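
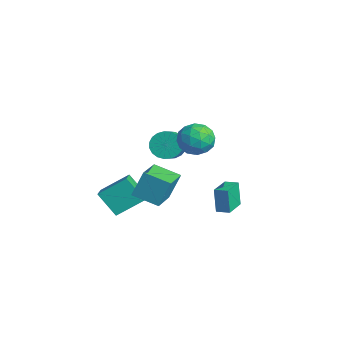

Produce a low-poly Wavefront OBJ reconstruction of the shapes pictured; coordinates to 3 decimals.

v -4.4 -3.49 -3.893
v -3.08 -4.17 -3.325
v -4.017 -1.733 -2.679
v -2.697 -2.413 -2.111
v -3.343 -2.687 -5.389
v -2.023 -3.367 -4.821
v -2.96 -0.93 -4.175
v -1.64 -1.61 -3.607
v 0.431 2.228 -4.334
v 0.065 2.233 -2.603
v -0.761 3.469 -4.59
v -1.127 3.474 -2.858
v 1.067 2.866 -4.202
v 0.701 2.871 -2.47
v -0.125 4.107 -4.457
v -0.491 4.112 -2.726
v -1.638 0.04 0.933
v -1.199 -0.247 0.034
v -0.304 -0.866 0.669
v -0.742 -0.58 1.567
v -0.999 0.127 0.117
v -0.104 -0.492 0.751
v -0.909 0.486 0.341
v -0.013 -0.133 0.975
v -0.945 0.768 0.667
v -0.049 0.148 1.301
v -1.1 0.924 1.039
v -0.205 0.304 1.673
v -1.349 0.927 1.392
v -0.454 0.307 2.027
v -1.648 0.777 1.667
v -0.753 0.157 2.301
v -1.944 0.499 1.814
v -1.049 -0.121 2.449
v -2.188 0.142 1.809
v -1.293 -0.478 2.444
v -2.337 -0.233 1.653
v -1.442 -0.853 2.287
v -2.364 -0.561 1.372
v -1.469 -1.18 2.006
v -2.266 -0.784 1.015
v -1.371 -1.404 1.649
v -2.06 -0.866 0.644
v -1.165 -1.485 1.278
v -1.78 -0.79 0.323
v -0.885 -1.41 0.957
v -1.475 -0.571 0.107
v -0.58 -1.191 0.742
v 1.973 0.8 4.479
v 2.985 1.003 3.828
v 1.595 -0.803 3.392
v 2.607 -0.6 2.741
v 2.692 -0.947 3.908
v 2.925 0.044 4.579
v 1.655 0.156 2.641
v 1.888 1.147 3.312
v 2.788 0.605 2.692
v 3.428 -0.077 3.475
v 1.152 0.277 3.745
v 1.792 -0.405 4.528
v 2.512 1.043 4.249
v 2.068 -0.843 2.971
v 2.118 -1.046 3.657
v 2.712 -0.927 3.274
v 2.477 0.479 4.69
v 3.071 0.598 4.308
v 2.899 -0.548 4.355
v 1.509 -0.398 2.912
v 2.103 -0.279 2.53
v 1.868 1.127 3.946
v 2.462 1.246 3.563
v 1.681 0.748 2.865
v 2.991 0.928 3.198
v 2.769 -0.015 2.56
v 2.209 0.43 2.501
v 2.347 1.012 2.895
v 3.367 0.527 3.659
v 3.145 -0.415 3.02
v 3.195 -0.619 3.705
v 3.332 -0.037 4.1
v 3.252 0.293 2.991
v 1.435 0.615 4.2
v 1.213 -0.327 3.561
v 1.248 0.237 3.12
v 1.385 0.819 3.515
v 1.811 0.215 4.66
v 1.589 -0.728 4.022
v 2.233 -0.812 4.325
v 2.371 -0.23 4.719
v 1.328 -0.093 4.229
v -0.501 -2.912 -2.148
v -0.463 -2.142 -0.325
v -2.13 -1.595 -2.671
v -2.093 -0.825 -0.847
v 0.713 -1.635 -2.713
v 0.75 -0.865 -0.889
v -0.917 -0.318 -3.235
v -0.879 0.452 -1.412
f 2 4 1
f 5 2 1
f 1 4 3
f 3 5 1
f 2 8 4
f 6 2 5
f 6 8 2
f 4 8 3
f 7 5 3
f 3 8 7
f 7 6 5
f 8 6 7
f 10 12 9
f 13 10 9
f 9 12 11
f 11 13 9
f 10 16 12
f 14 10 13
f 14 16 10
f 12 16 11
f 15 13 11
f 11 16 15
f 15 14 13
f 16 14 15
f 18 17 21
f 18 21 19
f 19 21 22
f 19 22 20
f 21 17 23
f 21 23 22
f 22 23 24
f 22 24 20
f 23 17 25
f 23 25 24
f 24 25 26
f 24 26 20
f 25 17 27
f 25 27 26
f 26 27 28
f 26 28 20
f 27 17 29
f 27 29 28
f 28 29 30
f 28 30 20
f 29 17 31
f 29 31 30
f 30 31 32
f 30 32 20
f 31 17 33
f 31 33 32
f 32 33 34
f 32 34 20
f 33 17 35
f 33 35 34
f 34 35 36
f 34 36 20
f 35 17 37
f 35 37 36
f 36 37 38
f 36 38 20
f 37 17 39
f 37 39 38
f 38 39 40
f 38 40 20
f 39 17 41
f 39 41 40
f 40 41 42
f 40 42 20
f 41 17 43
f 41 43 42
f 42 43 44
f 42 44 20
f 43 17 45
f 43 45 44
f 44 45 46
f 44 46 20
f 45 17 47
f 45 47 46
f 46 47 48
f 46 48 20
f 47 17 18
f 47 18 48
f 48 18 19
f 48 19 20
f 49 86 65
f 86 60 89
f 65 89 54
f 86 89 65
f 49 65 61
f 65 54 66
f 61 66 50
f 65 66 61
f 49 61 70
f 61 50 71
f 70 71 56
f 61 71 70
f 49 70 82
f 70 56 85
f 82 85 59
f 70 85 82
f 49 82 86
f 82 59 90
f 86 90 60
f 82 90 86
f 50 66 77
f 66 54 80
f 77 80 58
f 66 80 77
f 54 89 67
f 89 60 88
f 67 88 53
f 89 88 67
f 60 90 87
f 90 59 83
f 87 83 51
f 90 83 87
f 59 85 84
f 85 56 72
f 84 72 55
f 85 72 84
f 56 71 76
f 71 50 73
f 76 73 57
f 71 73 76
f 52 78 64
f 78 58 79
f 64 79 53
f 78 79 64
f 52 64 62
f 64 53 63
f 62 63 51
f 64 63 62
f 52 62 69
f 62 51 68
f 69 68 55
f 62 68 69
f 52 69 74
f 69 55 75
f 74 75 57
f 69 75 74
f 52 74 78
f 74 57 81
f 78 81 58
f 74 81 78
f 53 79 67
f 79 58 80
f 67 80 54
f 79 80 67
f 51 63 87
f 63 53 88
f 87 88 60
f 63 88 87
f 55 68 84
f 68 51 83
f 84 83 59
f 68 83 84
f 57 75 76
f 75 55 72
f 76 72 56
f 75 72 76
f 58 81 77
f 81 57 73
f 77 73 50
f 81 73 77
f 92 94 91
f 95 92 91
f 91 94 93
f 93 95 91
f 92 98 94
f 96 92 95
f 96 98 92
f 94 98 93
f 97 95 93
f 93 98 97
f 97 96 95
f 98 96 97



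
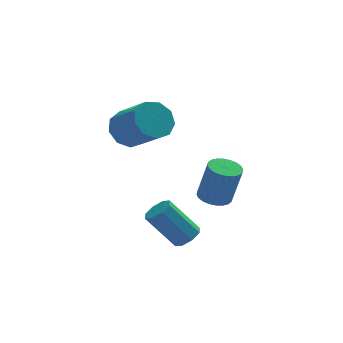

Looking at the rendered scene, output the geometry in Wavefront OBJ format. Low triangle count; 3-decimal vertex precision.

v -2.779 -2.716 -3.28
v -2.266 -2.547 -2.938
v -3.367 -2.155 -1.478
v -3.881 -2.324 -1.82
v -2.459 -2.17 -3.184
v -3.56 -1.779 -1.725
v -2.84 -2.113 -3.487
v -3.941 -1.722 -2.027
v -3.185 -2.409 -3.668
v -4.287 -2.018 -2.208
v -3.293 -2.885 -3.622
v -4.394 -2.493 -2.162
v -3.1 -3.261 -3.375
v -4.201 -2.87 -1.916
v -2.719 -3.318 -3.073
v -3.82 -2.927 -1.613
v -2.373 -3.022 -2.892
v -3.475 -2.631 -1.432
v -4.382 0.867 0.963
v -3.619 1.406 1.067
v -2.835 0.072 2.221
v -3.598 -0.467 2.117
v -4.051 1.546 1.522
v -3.267 0.212 2.677
v -4.638 1.368 1.716
v -3.854 0.035 2.87
v -5.105 0.956 1.557
v -4.321 -0.377 2.711
v -5.234 0.502 1.12
v -4.45 -0.831 2.275
v -4.964 0.218 0.61
v -4.18 -1.115 1.764
v -4.422 0.238 0.265
v -3.638 -1.095 1.419
v -3.861 0.552 0.246
v -3.077 -0.781 1.401
v -3.544 1.013 0.563
v -2.76 -0.32 1.717
v -1.508 -1.773 -1.728
v -0.954 -1.334 -1.794
v -0.578 -1.548 -0.057
v -1.132 -1.987 0.008
v -1.156 -1.156 -1.729
v -0.78 -1.37 0.008
v -1.412 -1.073 -1.663
v -1.036 -1.286 0.074
v -1.682 -1.096 -1.607
v -1.306 -1.309 0.13
v -1.926 -1.222 -1.57
v -1.55 -1.435 0.167
v -2.106 -1.432 -1.557
v -1.73 -1.645 0.18
v -2.195 -1.694 -1.57
v -1.819 -1.907 0.167
v -2.18 -1.968 -1.607
v -1.804 -2.181 0.13
v -2.062 -2.212 -1.663
v -1.686 -2.426 0.074
v -1.86 -2.39 -1.728
v -1.484 -2.604 0.009
v -1.604 -2.474 -1.794
v -1.228 -2.687 -0.057
v -1.334 -2.451 -1.85
v -0.958 -2.664 -0.113
v -1.09 -2.325 -1.887
v -0.714 -2.538 -0.15
v -0.91 -2.115 -1.9
v -0.534 -2.328 -0.163
v -0.821 -1.853 -1.887
v -0.445 -2.066 -0.15
v -0.836 -1.579 -1.85
v -0.46 -1.792 -0.113
f 2 1 5
f 2 5 3
f 3 5 6
f 3 6 4
f 5 1 7
f 5 7 6
f 6 7 8
f 6 8 4
f 7 1 9
f 7 9 8
f 8 9 10
f 8 10 4
f 9 1 11
f 9 11 10
f 10 11 12
f 10 12 4
f 11 1 13
f 11 13 12
f 12 13 14
f 12 14 4
f 13 1 15
f 13 15 14
f 14 15 16
f 14 16 4
f 15 1 17
f 15 17 16
f 16 17 18
f 16 18 4
f 17 1 2
f 17 2 18
f 18 2 3
f 18 3 4
f 20 19 23
f 20 23 21
f 21 23 24
f 21 24 22
f 23 19 25
f 23 25 24
f 24 25 26
f 24 26 22
f 25 19 27
f 25 27 26
f 26 27 28
f 26 28 22
f 27 19 29
f 27 29 28
f 28 29 30
f 28 30 22
f 29 19 31
f 29 31 30
f 30 31 32
f 30 32 22
f 31 19 33
f 31 33 32
f 32 33 34
f 32 34 22
f 33 19 35
f 33 35 34
f 34 35 36
f 34 36 22
f 35 19 37
f 35 37 36
f 36 37 38
f 36 38 22
f 37 19 20
f 37 20 38
f 38 20 21
f 38 21 22
f 40 39 43
f 40 43 41
f 41 43 44
f 41 44 42
f 43 39 45
f 43 45 44
f 44 45 46
f 44 46 42
f 45 39 47
f 45 47 46
f 46 47 48
f 46 48 42
f 47 39 49
f 47 49 48
f 48 49 50
f 48 50 42
f 49 39 51
f 49 51 50
f 50 51 52
f 50 52 42
f 51 39 53
f 51 53 52
f 52 53 54
f 52 54 42
f 53 39 55
f 53 55 54
f 54 55 56
f 54 56 42
f 55 39 57
f 55 57 56
f 56 57 58
f 56 58 42
f 57 39 59
f 57 59 58
f 58 59 60
f 58 60 42
f 59 39 61
f 59 61 60
f 60 61 62
f 60 62 42
f 61 39 63
f 61 63 62
f 62 63 64
f 62 64 42
f 63 39 65
f 63 65 64
f 64 65 66
f 64 66 42
f 65 39 67
f 65 67 66
f 66 67 68
f 66 68 42
f 67 39 69
f 67 69 68
f 68 69 70
f 68 70 42
f 69 39 71
f 69 71 70
f 70 71 72
f 70 72 42
f 71 39 40
f 71 40 72
f 72 40 41
f 72 41 42



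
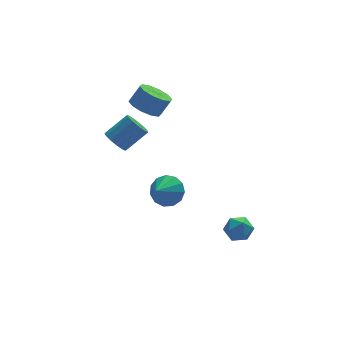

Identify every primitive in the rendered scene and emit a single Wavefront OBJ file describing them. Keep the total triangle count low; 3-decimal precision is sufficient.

v -0.197 1.859 -4.304
v 0.654 1.196 -4.087
v -1.143 0.941 -3.396
v 0.655 1.631 -3.646
v 0.385 2.139 -3.414
v -0.069 2.557 -3.464
v -0.564 2.754 -3.781
v -0.942 2.667 -4.263
v -1.084 2.323 -4.759
v -0.945 1.832 -5.11
v -0.567 1.349 -5.205
v -0.073 1.028 -5.014
v 0.382 0.971 -4.597
v -1.237 2.746 2.442
v -0.438 3.097 1.875
v 0.255 3.225 2.932
v -0.543 2.874 3.498
v -0.796 3.602 2.049
v -0.102 3.73 3.105
v -1.322 3.78 2.373
v -0.628 3.908 3.429
v -1.815 3.564 2.723
v -1.122 3.691 3.779
v -2.088 3.035 2.966
v -1.394 3.162 4.022
v -2.035 2.395 3.008
v -1.342 2.523 4.065
v -1.678 1.89 2.835
v -0.984 2.018 3.891
v -1.152 1.712 2.511
v -0.458 1.84 3.567
v -0.658 1.929 2.161
v 0.035 2.056 3.217
v -0.386 2.458 1.918
v 0.308 2.585 2.974
v -3.148 2.002 0.471
v -2.666 2.268 -0.164
v -1.311 2.484 0.954
v -1.792 2.218 1.589
v -2.875 2.653 0.015
v -1.52 2.869 1.133
v -3.171 2.831 0.339
v -1.816 3.047 1.457
v -3.459 2.746 0.705
v -2.104 2.962 1.823
v -3.648 2.425 0.997
v -2.293 2.641 2.114
v -3.679 1.969 1.121
v -2.323 2.185 2.239
v -3.54 1.524 1.039
v -2.185 1.74 2.157
v -3.277 1.231 0.777
v -1.922 1.446 1.895
v -2.973 1.182 0.418
v -1.618 1.398 1.536
v -2.725 1.394 0.075
v -1.369 1.61 1.193
v -2.61 1.799 -0.141
v -1.255 2.014 0.976
v 1.934 -3.272 -3.179
v 2.264 -2.792 -3.884
v 2.356 -4.528 -3.836
v 2.686 -4.048 -4.541
v 3.098 -4.004 -3.725
v 2.836 -3.228 -3.319
v 1.784 -4.092 -4.401
v 1.522 -3.316 -3.995
v 2.171 -3.299 -4.639
v 2.983 -3.244 -4.222
v 1.637 -4.076 -3.498
v 2.449 -4.021 -3.081
f 2 1 4
f 2 4 3
f 4 1 5
f 4 5 3
f 5 1 6
f 5 6 3
f 6 1 7
f 6 7 3
f 7 1 8
f 7 8 3
f 8 1 9
f 8 9 3
f 9 1 10
f 9 10 3
f 10 1 11
f 10 11 3
f 11 1 12
f 11 12 3
f 12 1 13
f 12 13 3
f 13 1 2
f 13 2 3
f 15 14 18
f 15 18 16
f 16 18 19
f 16 19 17
f 18 14 20
f 18 20 19
f 19 20 21
f 19 21 17
f 20 14 22
f 20 22 21
f 21 22 23
f 21 23 17
f 22 14 24
f 22 24 23
f 23 24 25
f 23 25 17
f 24 14 26
f 24 26 25
f 25 26 27
f 25 27 17
f 26 14 28
f 26 28 27
f 27 28 29
f 27 29 17
f 28 14 30
f 28 30 29
f 29 30 31
f 29 31 17
f 30 14 32
f 30 32 31
f 31 32 33
f 31 33 17
f 32 14 34
f 32 34 33
f 33 34 35
f 33 35 17
f 34 14 15
f 34 15 35
f 35 15 16
f 35 16 17
f 37 36 40
f 37 40 38
f 38 40 41
f 38 41 39
f 40 36 42
f 40 42 41
f 41 42 43
f 41 43 39
f 42 36 44
f 42 44 43
f 43 44 45
f 43 45 39
f 44 36 46
f 44 46 45
f 45 46 47
f 45 47 39
f 46 36 48
f 46 48 47
f 47 48 49
f 47 49 39
f 48 36 50
f 48 50 49
f 49 50 51
f 49 51 39
f 50 36 52
f 50 52 51
f 51 52 53
f 51 53 39
f 52 36 54
f 52 54 53
f 53 54 55
f 53 55 39
f 54 36 56
f 54 56 55
f 55 56 57
f 55 57 39
f 56 36 58
f 56 58 57
f 57 58 59
f 57 59 39
f 58 36 37
f 58 37 59
f 59 37 38
f 59 38 39
f 60 71 65
f 60 65 61
f 60 61 67
f 60 67 70
f 60 70 71
f 61 65 69
f 65 71 64
f 71 70 62
f 70 67 66
f 67 61 68
f 63 69 64
f 63 64 62
f 63 62 66
f 63 66 68
f 63 68 69
f 64 69 65
f 62 64 71
f 66 62 70
f 68 66 67
f 69 68 61



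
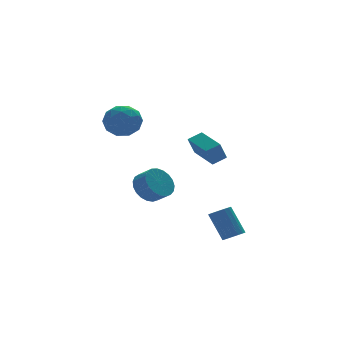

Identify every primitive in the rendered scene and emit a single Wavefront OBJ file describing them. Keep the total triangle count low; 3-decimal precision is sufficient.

v 1.812 0.298 -0.301
v 1.296 0.153 0.828
v 1.819 2.321 -0.037
v 1.303 2.176 1.092
v 2.677 0.244 0.088
v 2.161 0.099 1.217
v 2.684 2.267 0.352
v 2.168 2.122 1.481
v 0.615 -4.043 -3.881
v 1.126 -4.345 -3.593
v 0.816 -3.359 -2.01
v 0.305 -3.057 -2.299
v 1.255 -4.089 -3.727
v 0.945 -3.104 -2.144
v 1.237 -3.823 -3.896
v 0.927 -2.838 -2.313
v 1.077 -3.607 -4.062
v 0.767 -2.622 -2.479
v 0.811 -3.491 -4.186
v 0.501 -2.506 -2.604
v 0.5 -3.501 -4.241
v 0.19 -2.516 -2.658
v 0.215 -3.636 -4.213
v -0.095 -2.65 -2.63
v 0.022 -3.863 -4.109
v -0.288 -2.878 -2.527
v -0.035 -4.132 -3.953
v -0.345 -3.146 -2.371
v 0.057 -4.38 -3.781
v -0.253 -3.394 -2.198
v 0.276 -4.551 -3.631
v -0.034 -3.565 -2.049
v 0.573 -4.606 -3.539
v 0.263 -3.62 -1.956
v 0.88 -4.531 -3.525
v 0.57 -3.546 -1.943
v -3.081 2.661 3.845
v -2.447 2.522 2.9
v -3.513 0.858 3.82
v -2.879 0.719 2.875
v -2.372 0.948 3.877
v -2.105 2.063 3.893
v -3.855 1.317 2.827
v -3.588 2.432 2.843
v -2.926 1.692 2.271
v -2.009 1.464 2.92
v -3.951 1.916 3.8
v -3.034 1.688 4.449
v -2.726 2.75 3.375
v -3.234 0.63 3.345
v -2.935 0.765 3.934
v -2.563 0.683 3.379
v -2.525 2.48 3.958
v -2.153 2.398 3.403
v -2.108 1.473 3.977
v -3.807 0.982 3.317
v -3.435 0.9 2.762
v -3.397 2.697 3.341
v -3.025 2.615 2.786
v -3.852 1.907 2.743
v -2.635 2.181 2.45
v -2.889 1.121 2.435
v -3.462 1.472 2.407
v -3.306 2.127 2.416
v -2.096 2.046 2.831
v -2.35 0.986 2.816
v -2.051 1.121 3.405
v -1.895 1.776 3.414
v -2.377 1.558 2.461
v -3.61 2.394 3.904
v -3.864 1.334 3.889
v -4.065 1.604 3.306
v -3.909 2.259 3.315
v -3.071 2.259 4.285
v -3.325 1.199 4.27
v -2.654 1.253 4.304
v -2.498 1.908 4.313
v -3.583 1.822 4.259
v -0.431 3.695 -2.825
v 0.447 4.287 -2.615
v 0.829 3.498 -1.984
v -0.049 2.905 -2.195
v 0.168 4.414 -2.287
v 0.55 3.625 -1.656
v -0.215 4.417 -2.052
v 0.167 3.628 -1.421
v -0.635 4.295 -1.951
v -0.253 3.506 -1.32
v -1.02 4.069 -2.001
v -0.638 3.279 -1.37
v -1.303 3.778 -2.193
v -0.921 2.989 -1.563
v -1.435 3.473 -2.495
v -1.053 2.683 -1.865
v -1.394 3.206 -2.854
v -1.012 2.417 -2.223
v -1.186 3.024 -3.208
v -0.804 2.234 -2.577
v -0.847 2.957 -3.496
v -0.465 2.168 -2.865
v -0.437 3.019 -3.668
v -0.055 2.229 -3.037
v -0.025 3.197 -3.694
v 0.356 2.408 -3.063
v 0.316 3.461 -3.57
v 0.698 2.672 -2.939
v 0.528 3.766 -3.317
v 0.91 2.976 -2.686
v 0.574 4.058 -2.979
v 0.956 3.269 -2.349
f 2 4 1
f 5 2 1
f 1 4 3
f 3 5 1
f 2 8 4
f 6 2 5
f 6 8 2
f 4 8 3
f 7 5 3
f 3 8 7
f 7 6 5
f 8 6 7
f 10 9 13
f 10 13 11
f 11 13 14
f 11 14 12
f 13 9 15
f 13 15 14
f 14 15 16
f 14 16 12
f 15 9 17
f 15 17 16
f 16 17 18
f 16 18 12
f 17 9 19
f 17 19 18
f 18 19 20
f 18 20 12
f 19 9 21
f 19 21 20
f 20 21 22
f 20 22 12
f 21 9 23
f 21 23 22
f 22 23 24
f 22 24 12
f 23 9 25
f 23 25 24
f 24 25 26
f 24 26 12
f 25 9 27
f 25 27 26
f 26 27 28
f 26 28 12
f 27 9 29
f 27 29 28
f 28 29 30
f 28 30 12
f 29 9 31
f 29 31 30
f 30 31 32
f 30 32 12
f 31 9 33
f 31 33 32
f 32 33 34
f 32 34 12
f 33 9 35
f 33 35 34
f 34 35 36
f 34 36 12
f 35 9 10
f 35 10 36
f 36 10 11
f 36 11 12
f 37 74 53
f 74 48 77
f 53 77 42
f 74 77 53
f 37 53 49
f 53 42 54
f 49 54 38
f 53 54 49
f 37 49 58
f 49 38 59
f 58 59 44
f 49 59 58
f 37 58 70
f 58 44 73
f 70 73 47
f 58 73 70
f 37 70 74
f 70 47 78
f 74 78 48
f 70 78 74
f 38 54 65
f 54 42 68
f 65 68 46
f 54 68 65
f 42 77 55
f 77 48 76
f 55 76 41
f 77 76 55
f 48 78 75
f 78 47 71
f 75 71 39
f 78 71 75
f 47 73 72
f 73 44 60
f 72 60 43
f 73 60 72
f 44 59 64
f 59 38 61
f 64 61 45
f 59 61 64
f 40 66 52
f 66 46 67
f 52 67 41
f 66 67 52
f 40 52 50
f 52 41 51
f 50 51 39
f 52 51 50
f 40 50 57
f 50 39 56
f 57 56 43
f 50 56 57
f 40 57 62
f 57 43 63
f 62 63 45
f 57 63 62
f 40 62 66
f 62 45 69
f 66 69 46
f 62 69 66
f 41 67 55
f 67 46 68
f 55 68 42
f 67 68 55
f 39 51 75
f 51 41 76
f 75 76 48
f 51 76 75
f 43 56 72
f 56 39 71
f 72 71 47
f 56 71 72
f 45 63 64
f 63 43 60
f 64 60 44
f 63 60 64
f 46 69 65
f 69 45 61
f 65 61 38
f 69 61 65
f 80 79 83
f 80 83 81
f 81 83 84
f 81 84 82
f 83 79 85
f 83 85 84
f 84 85 86
f 84 86 82
f 85 79 87
f 85 87 86
f 86 87 88
f 86 88 82
f 87 79 89
f 87 89 88
f 88 89 90
f 88 90 82
f 89 79 91
f 89 91 90
f 90 91 92
f 90 92 82
f 91 79 93
f 91 93 92
f 92 93 94
f 92 94 82
f 93 79 95
f 93 95 94
f 94 95 96
f 94 96 82
f 95 79 97
f 95 97 96
f 96 97 98
f 96 98 82
f 97 79 99
f 97 99 98
f 98 99 100
f 98 100 82
f 99 79 101
f 99 101 100
f 100 101 102
f 100 102 82
f 101 79 103
f 101 103 102
f 102 103 104
f 102 104 82
f 103 79 105
f 103 105 104
f 104 105 106
f 104 106 82
f 105 79 107
f 105 107 106
f 106 107 108
f 106 108 82
f 107 79 109
f 107 109 108
f 108 109 110
f 108 110 82
f 109 79 80
f 109 80 110
f 110 80 81
f 110 81 82



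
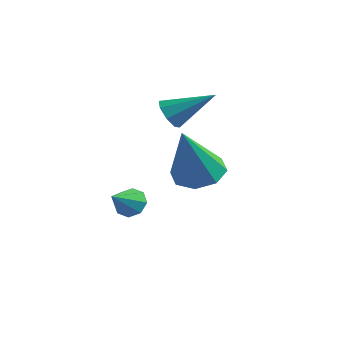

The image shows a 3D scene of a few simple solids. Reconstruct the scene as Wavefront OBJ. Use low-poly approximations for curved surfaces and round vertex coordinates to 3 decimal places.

v -0.718 1.066 3.408
v -0.305 0.85 3.079
v 0.318 1.854 4.192
v -0.468 1.223 2.92
v -0.777 1.503 3.046
v -1.052 1.528 3.384
v -1.131 1.282 3.736
v -0.969 0.91 3.895
v -0.66 0.629 3.769
v -0.385 0.604 3.431
v -1.362 0.15 0.05
v -1.198 -0.102 -0.398
v -1.218 -0.75 0.61
v -0.886 0.075 -0.193
v -0.852 0.296 0.154
v -1.117 0.432 0.441
v -1.526 0.403 0.499
v -1.838 0.226 0.294
v -1.871 0.005 -0.054
v -1.606 -0.131 -0.34
v 1.865 -0.545 2.322
v 2.536 -0.161 2.429
v 2.135 -1.495 4.038
v 2.068 0.127 2.662
v 1.481 0.022 2.697
v 1.119 -0.415 2.512
v 1.194 -0.928 2.216
v 1.661 -1.216 1.982
v 2.248 -1.111 1.948
v 2.61 -0.674 2.133
f 2 1 4
f 2 4 3
f 4 1 5
f 4 5 3
f 5 1 6
f 5 6 3
f 6 1 7
f 6 7 3
f 7 1 8
f 7 8 3
f 8 1 9
f 8 9 3
f 9 1 10
f 9 10 3
f 10 1 2
f 10 2 3
f 12 11 14
f 12 14 13
f 14 11 15
f 14 15 13
f 15 11 16
f 15 16 13
f 16 11 17
f 16 17 13
f 17 11 18
f 17 18 13
f 18 11 19
f 18 19 13
f 19 11 20
f 19 20 13
f 20 11 12
f 20 12 13
f 22 21 24
f 22 24 23
f 24 21 25
f 24 25 23
f 25 21 26
f 25 26 23
f 26 21 27
f 26 27 23
f 27 21 28
f 27 28 23
f 28 21 29
f 28 29 23
f 29 21 30
f 29 30 23
f 30 21 22
f 30 22 23



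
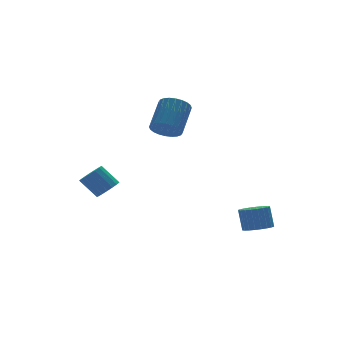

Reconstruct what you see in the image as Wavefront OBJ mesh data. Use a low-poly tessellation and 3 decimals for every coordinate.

v 2.963 -2.249 -4.514
v 3.538 -1.632 -4.764
v 3.572 -1.133 -3.456
v 2.997 -1.751 -3.206
v 3.24 -1.471 -4.818
v 3.273 -0.973 -3.51
v 2.899 -1.428 -4.825
v 2.933 -0.93 -3.517
v 2.568 -1.511 -4.785
v 2.602 -1.013 -3.477
v 2.297 -1.706 -4.704
v 2.331 -1.208 -3.396
v 2.128 -1.984 -4.594
v 2.162 -1.485 -3.286
v 2.086 -2.302 -4.471
v 2.119 -1.803 -3.164
v 2.177 -2.612 -4.356
v 2.211 -2.113 -3.048
v 2.388 -2.867 -4.264
v 2.422 -2.368 -2.956
v 2.687 -3.027 -4.21
v 2.72 -2.529 -2.902
v 3.027 -3.07 -4.203
v 3.061 -2.572 -2.895
v 3.358 -2.987 -4.243
v 3.392 -2.489 -2.935
v 3.629 -2.792 -4.324
v 3.663 -2.294 -3.016
v 3.798 -2.515 -4.434
v 3.832 -2.016 -3.126
v 3.841 -2.197 -4.556
v 3.874 -1.698 -3.249
v 3.749 -1.887 -4.672
v 3.783 -1.388 -3.364
v -0.496 1.712 2.171
v 0.266 1.39 1.746
v 1.458 2.445 3.085
v 0.696 2.768 3.509
v 0.205 1.696 1.56
v 1.397 2.751 2.899
v 0.037 2.003 1.466
v 1.229 3.059 2.805
v -0.212 2.267 1.48
v 0.98 3.322 2.819
v -0.504 2.446 1.599
v 0.688 3.501 2.938
v -0.795 2.514 1.805
v 0.397 3.569 3.144
v -1.04 2.459 2.067
v 0.151 3.514 3.406
v -1.203 2.291 2.344
v -0.011 3.346 3.683
v -1.258 2.035 2.595
v -0.066 3.09 3.934
v -1.197 1.729 2.781
v -0.005 2.784 4.12
v -1.029 1.421 2.875
v 0.163 2.477 4.214
v -0.78 1.158 2.861
v 0.412 2.213 4.2
v -0.488 0.979 2.742
v 0.704 2.034 4.081
v -0.197 0.911 2.536
v 0.995 1.966 3.875
v 0.049 0.966 2.274
v 1.24 2.021 3.613
v 0.211 1.134 1.997
v 1.403 2.189 3.336
v -3.268 3.188 -2.277
v -2.749 3.786 -2.391
v -3.413 4.57 -1.297
v -3.932 3.972 -1.183
v -3.039 3.87 -2.627
v -3.702 4.654 -1.533
v -3.381 3.798 -2.782
v -4.045 4.582 -1.689
v -3.698 3.586 -2.822
v -4.361 4.37 -1.729
v -3.916 3.283 -2.737
v -4.579 4.067 -1.644
v -3.985 2.958 -2.547
v -4.649 3.742 -1.453
v -3.891 2.686 -2.294
v -4.554 3.47 -1.201
v -3.654 2.529 -2.038
v -4.317 3.313 -0.944
v -3.328 2.523 -1.836
v -3.992 3.307 -0.743
v -2.989 2.669 -1.735
v -3.652 3.453 -0.642
v -2.714 2.935 -1.759
v -3.377 3.719 -0.665
v -2.566 3.258 -1.901
v -3.229 4.042 -0.807
v -2.579 3.565 -2.129
v -3.242 4.349 -1.035
f 2 1 5
f 2 5 3
f 3 5 6
f 3 6 4
f 5 1 7
f 5 7 6
f 6 7 8
f 6 8 4
f 7 1 9
f 7 9 8
f 8 9 10
f 8 10 4
f 9 1 11
f 9 11 10
f 10 11 12
f 10 12 4
f 11 1 13
f 11 13 12
f 12 13 14
f 12 14 4
f 13 1 15
f 13 15 14
f 14 15 16
f 14 16 4
f 15 1 17
f 15 17 16
f 16 17 18
f 16 18 4
f 17 1 19
f 17 19 18
f 18 19 20
f 18 20 4
f 19 1 21
f 19 21 20
f 20 21 22
f 20 22 4
f 21 1 23
f 21 23 22
f 22 23 24
f 22 24 4
f 23 1 25
f 23 25 24
f 24 25 26
f 24 26 4
f 25 1 27
f 25 27 26
f 26 27 28
f 26 28 4
f 27 1 29
f 27 29 28
f 28 29 30
f 28 30 4
f 29 1 31
f 29 31 30
f 30 31 32
f 30 32 4
f 31 1 33
f 31 33 32
f 32 33 34
f 32 34 4
f 33 1 2
f 33 2 34
f 34 2 3
f 34 3 4
f 36 35 39
f 36 39 37
f 37 39 40
f 37 40 38
f 39 35 41
f 39 41 40
f 40 41 42
f 40 42 38
f 41 35 43
f 41 43 42
f 42 43 44
f 42 44 38
f 43 35 45
f 43 45 44
f 44 45 46
f 44 46 38
f 45 35 47
f 45 47 46
f 46 47 48
f 46 48 38
f 47 35 49
f 47 49 48
f 48 49 50
f 48 50 38
f 49 35 51
f 49 51 50
f 50 51 52
f 50 52 38
f 51 35 53
f 51 53 52
f 52 53 54
f 52 54 38
f 53 35 55
f 53 55 54
f 54 55 56
f 54 56 38
f 55 35 57
f 55 57 56
f 56 57 58
f 56 58 38
f 57 35 59
f 57 59 58
f 58 59 60
f 58 60 38
f 59 35 61
f 59 61 60
f 60 61 62
f 60 62 38
f 61 35 63
f 61 63 62
f 62 63 64
f 62 64 38
f 63 35 65
f 63 65 64
f 64 65 66
f 64 66 38
f 65 35 67
f 65 67 66
f 66 67 68
f 66 68 38
f 67 35 36
f 67 36 68
f 68 36 37
f 68 37 38
f 70 69 73
f 70 73 71
f 71 73 74
f 71 74 72
f 73 69 75
f 73 75 74
f 74 75 76
f 74 76 72
f 75 69 77
f 75 77 76
f 76 77 78
f 76 78 72
f 77 69 79
f 77 79 78
f 78 79 80
f 78 80 72
f 79 69 81
f 79 81 80
f 80 81 82
f 80 82 72
f 81 69 83
f 81 83 82
f 82 83 84
f 82 84 72
f 83 69 85
f 83 85 84
f 84 85 86
f 84 86 72
f 85 69 87
f 85 87 86
f 86 87 88
f 86 88 72
f 87 69 89
f 87 89 88
f 88 89 90
f 88 90 72
f 89 69 91
f 89 91 90
f 90 91 92
f 90 92 72
f 91 69 93
f 91 93 92
f 92 93 94
f 92 94 72
f 93 69 95
f 93 95 94
f 94 95 96
f 94 96 72
f 95 69 70
f 95 70 96
f 96 70 71
f 96 71 72



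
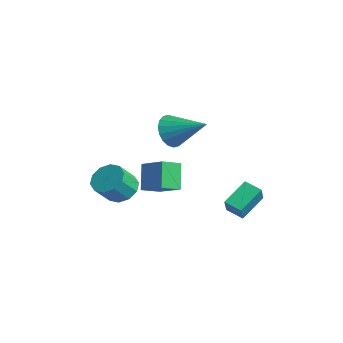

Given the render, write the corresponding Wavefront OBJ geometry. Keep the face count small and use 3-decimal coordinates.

v 3.486 2.933 -1.338
v 3.176 4.216 -0.527
v 4.285 3.298 -1.612
v 3.974 4.582 -0.8
v 3.986 2.498 -0.46
v 3.675 3.782 0.352
v 4.784 2.864 -0.733
v 4.474 4.147 0.078
v 0.708 0.099 -0.563
v -0.032 0.578 0.65
v 0.693 1.1 -0.968
v -0.047 1.579 0.246
v 2.047 0.401 0.134
v 1.307 0.88 1.348
v 2.032 1.402 -0.27
v 1.292 1.881 0.943
v -1.975 0.619 -1.895
v -1.102 0.503 -2.159
v -0.911 -0.396 -1.129
v -1.785 -0.279 -0.865
v -1.116 0.929 -1.783
v -0.926 0.031 -0.754
v -1.459 1.238 -1.451
v -1.268 0.339 -0.421
v -1.999 1.31 -1.287
v -1.808 0.411 -0.258
v -2.53 1.119 -1.356
v -2.339 0.22 -0.327
v -2.849 0.736 -1.631
v -2.658 -0.163 -0.601
v -2.834 0.309 -2.006
v -2.644 -0.589 -0.977
v -2.492 0.001 -2.339
v -2.301 -0.898 -1.309
v -1.952 -0.071 -2.502
v -1.761 -0.97 -1.473
v -1.421 0.12 -2.433
v -1.23 -0.779 -1.404
v 0.652 1.725 2.789
v 1.188 1.542 2.026
v 2.228 2.655 3.671
v 1.018 1.918 1.934
v 0.775 2.256 2.011
v 0.508 2.488 2.242
v 0.27 2.57 2.582
v 0.108 2.484 2.963
v 0.053 2.248 3.309
v 0.117 1.909 3.553
v 0.287 1.533 3.645
v 0.53 1.195 3.568
v 0.797 0.962 3.337
v 1.035 0.881 2.997
v 1.197 0.966 2.616
v 1.252 1.202 2.27
f 2 4 1
f 5 2 1
f 1 4 3
f 3 5 1
f 2 8 4
f 6 2 5
f 6 8 2
f 4 8 3
f 7 5 3
f 3 8 7
f 7 6 5
f 8 6 7
f 10 12 9
f 13 10 9
f 9 12 11
f 11 13 9
f 10 16 12
f 14 10 13
f 14 16 10
f 12 16 11
f 15 13 11
f 11 16 15
f 15 14 13
f 16 14 15
f 18 17 21
f 18 21 19
f 19 21 22
f 19 22 20
f 21 17 23
f 21 23 22
f 22 23 24
f 22 24 20
f 23 17 25
f 23 25 24
f 24 25 26
f 24 26 20
f 25 17 27
f 25 27 26
f 26 27 28
f 26 28 20
f 27 17 29
f 27 29 28
f 28 29 30
f 28 30 20
f 29 17 31
f 29 31 30
f 30 31 32
f 30 32 20
f 31 17 33
f 31 33 32
f 32 33 34
f 32 34 20
f 33 17 35
f 33 35 34
f 34 35 36
f 34 36 20
f 35 17 37
f 35 37 36
f 36 37 38
f 36 38 20
f 37 17 18
f 37 18 38
f 38 18 19
f 38 19 20
f 40 39 42
f 40 42 41
f 42 39 43
f 42 43 41
f 43 39 44
f 43 44 41
f 44 39 45
f 44 45 41
f 45 39 46
f 45 46 41
f 46 39 47
f 46 47 41
f 47 39 48
f 47 48 41
f 48 39 49
f 48 49 41
f 49 39 50
f 49 50 41
f 50 39 51
f 50 51 41
f 51 39 52
f 51 52 41
f 52 39 53
f 52 53 41
f 53 39 54
f 53 54 41
f 54 39 40
f 54 40 41



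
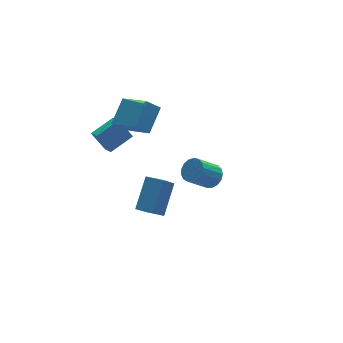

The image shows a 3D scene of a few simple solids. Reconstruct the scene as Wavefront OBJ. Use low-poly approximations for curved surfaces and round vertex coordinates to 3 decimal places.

v 1.768 0.687 -3.944
v 2.205 0.197 -3.504
v 0.989 0.123 -2.377
v 0.552 0.613 -2.816
v 2.301 0.541 -3.379
v 1.084 0.467 -2.251
v 2.274 0.918 -3.383
v 1.058 0.844 -2.255
v 2.132 1.242 -3.515
v 0.915 1.168 -2.388
v 1.906 1.439 -3.746
v 0.69 1.365 -2.619
v 1.648 1.464 -4.022
v 0.432 1.39 -2.894
v 1.419 1.31 -4.28
v 0.202 1.237 -3.153
v 1.269 1.014 -4.461
v 0.053 0.94 -3.334
v 1.233 0.643 -4.523
v 0.017 0.569 -3.396
v 1.32 0.282 -4.453
v 0.104 0.208 -3.326
v 1.51 0.013 -4.266
v 0.294 -0.06 -3.139
v 1.759 -0.101 -4.005
v 0.543 -0.174 -2.878
v 2.01 -0.034 -3.73
v 0.794 -0.108 -2.603
v -4.634 1.329 1.516
v -3.237 1.644 2.054
v -4.645 2.135 1.073
v -3.248 2.45 1.611
v -4.092 0.75 0.449
v -2.695 1.065 0.987
v -4.103 1.556 0.006
v -2.706 1.871 0.544
v -3.876 1.111 2.466
v -3.197 -0.503 3.302
v -2.829 2.053 3.436
v -2.151 0.44 4.272
v -3.109 1.04 1.708
v -2.431 -0.573 2.544
v -2.063 1.983 2.678
v -1.384 0.369 3.514
v -4.206 -5.106 0.6
v -3.156 -4.01 1.903
v -4.822 -4.289 0.411
v -3.772 -3.194 1.713
v -3.448 -4.746 -0.313
v -2.398 -3.651 0.989
v -4.064 -3.93 -0.503
v -3.014 -2.834 0.8
f 2 1 5
f 2 5 3
f 3 5 6
f 3 6 4
f 5 1 7
f 5 7 6
f 6 7 8
f 6 8 4
f 7 1 9
f 7 9 8
f 8 9 10
f 8 10 4
f 9 1 11
f 9 11 10
f 10 11 12
f 10 12 4
f 11 1 13
f 11 13 12
f 12 13 14
f 12 14 4
f 13 1 15
f 13 15 14
f 14 15 16
f 14 16 4
f 15 1 17
f 15 17 16
f 16 17 18
f 16 18 4
f 17 1 19
f 17 19 18
f 18 19 20
f 18 20 4
f 19 1 21
f 19 21 20
f 20 21 22
f 20 22 4
f 21 1 23
f 21 23 22
f 22 23 24
f 22 24 4
f 23 1 25
f 23 25 24
f 24 25 26
f 24 26 4
f 25 1 27
f 25 27 26
f 26 27 28
f 26 28 4
f 27 1 2
f 27 2 28
f 28 2 3
f 28 3 4
f 30 32 29
f 33 30 29
f 29 32 31
f 31 33 29
f 30 36 32
f 34 30 33
f 34 36 30
f 32 36 31
f 35 33 31
f 31 36 35
f 35 34 33
f 36 34 35
f 38 40 37
f 41 38 37
f 37 40 39
f 39 41 37
f 38 44 40
f 42 38 41
f 42 44 38
f 40 44 39
f 43 41 39
f 39 44 43
f 43 42 41
f 44 42 43
f 46 48 45
f 49 46 45
f 45 48 47
f 47 49 45
f 46 52 48
f 50 46 49
f 50 52 46
f 48 52 47
f 51 49 47
f 47 52 51
f 51 50 49
f 52 50 51



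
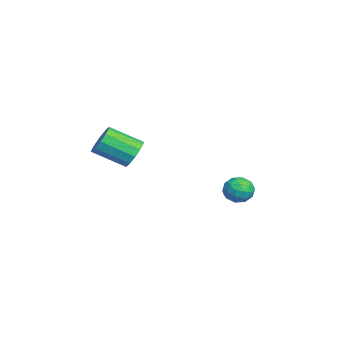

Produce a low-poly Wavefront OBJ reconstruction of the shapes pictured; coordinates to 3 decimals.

v 2.788 -0.94 1.046
v 3.418 -0.922 1.201
v 3.283 -2.122 1.89
v 2.652 -2.14 1.734
v 3.241 -0.748 1.47
v 3.105 -1.947 2.159
v 2.919 -0.634 1.604
v 2.784 -1.834 2.293
v 2.556 -0.618 1.56
v 2.421 -1.818 2.249
v 2.266 -0.704 1.354
v 2.131 -1.904 2.043
v 2.142 -0.865 1.049
v 2.007 -2.065 1.738
v 2.223 -1.05 0.743
v 2.088 -2.25 1.432
v 2.483 -1.2 0.533
v 2.348 -2.4 1.222
v 2.84 -1.267 0.486
v 2.705 -2.467 1.175
v 3.18 -1.231 0.617
v 3.045 -2.43 1.306
v 3.396 -1.102 0.883
v 3.261 -2.302 1.572
v -2.097 3.203 -2.964
v -1.749 3.619 -2.584
v -1.331 2.461 -2.856
v -0.983 2.877 -2.476
v -1.55 2.62 -2.251
v -2.024 3.078 -2.318
v -1.056 3.002 -3.122
v -1.53 3.46 -3.189
v -1.105 3.495 -2.682
v -1.411 3.258 -2.143
v -1.669 2.822 -3.297
v -1.975 2.585 -2.758
v -1.99 3.476 -2.784
v -1.09 2.604 -2.656
v -1.423 2.453 -2.524
v -1.218 2.697 -2.301
v -2.152 3.158 -2.627
v -1.947 3.402 -2.404
v -1.83 2.815 -2.208
v -1.133 2.678 -3.036
v -0.928 2.922 -2.813
v -1.862 3.383 -3.139
v -1.657 3.627 -2.916
v -1.25 3.265 -3.232
v -1.407 3.647 -2.618
v -0.957 3.211 -2.554
v -1 3.285 -2.934
v -1.279 3.554 -2.973
v -1.587 3.508 -2.301
v -1.136 3.072 -2.237
v -1.47 2.921 -2.105
v -1.748 3.191 -2.145
v -1.208 3.435 -2.359
v -1.944 3.008 -3.203
v -1.493 2.572 -3.139
v -1.332 2.889 -3.295
v -1.61 3.159 -3.335
v -2.123 2.869 -2.886
v -1.673 2.433 -2.822
v -1.801 2.526 -2.467
v -2.08 2.795 -2.506
v -1.872 2.645 -3.081
f 2 1 5
f 2 5 3
f 3 5 6
f 3 6 4
f 5 1 7
f 5 7 6
f 6 7 8
f 6 8 4
f 7 1 9
f 7 9 8
f 8 9 10
f 8 10 4
f 9 1 11
f 9 11 10
f 10 11 12
f 10 12 4
f 11 1 13
f 11 13 12
f 12 13 14
f 12 14 4
f 13 1 15
f 13 15 14
f 14 15 16
f 14 16 4
f 15 1 17
f 15 17 16
f 16 17 18
f 16 18 4
f 17 1 19
f 17 19 18
f 18 19 20
f 18 20 4
f 19 1 21
f 19 21 20
f 20 21 22
f 20 22 4
f 21 1 23
f 21 23 22
f 22 23 24
f 22 24 4
f 23 1 2
f 23 2 24
f 24 2 3
f 24 3 4
f 25 62 41
f 62 36 65
f 41 65 30
f 62 65 41
f 25 41 37
f 41 30 42
f 37 42 26
f 41 42 37
f 25 37 46
f 37 26 47
f 46 47 32
f 37 47 46
f 25 46 58
f 46 32 61
f 58 61 35
f 46 61 58
f 25 58 62
f 58 35 66
f 62 66 36
f 58 66 62
f 26 42 53
f 42 30 56
f 53 56 34
f 42 56 53
f 30 65 43
f 65 36 64
f 43 64 29
f 65 64 43
f 36 66 63
f 66 35 59
f 63 59 27
f 66 59 63
f 35 61 60
f 61 32 48
f 60 48 31
f 61 48 60
f 32 47 52
f 47 26 49
f 52 49 33
f 47 49 52
f 28 54 40
f 54 34 55
f 40 55 29
f 54 55 40
f 28 40 38
f 40 29 39
f 38 39 27
f 40 39 38
f 28 38 45
f 38 27 44
f 45 44 31
f 38 44 45
f 28 45 50
f 45 31 51
f 50 51 33
f 45 51 50
f 28 50 54
f 50 33 57
f 54 57 34
f 50 57 54
f 29 55 43
f 55 34 56
f 43 56 30
f 55 56 43
f 27 39 63
f 39 29 64
f 63 64 36
f 39 64 63
f 31 44 60
f 44 27 59
f 60 59 35
f 44 59 60
f 33 51 52
f 51 31 48
f 52 48 32
f 51 48 52
f 34 57 53
f 57 33 49
f 53 49 26
f 57 49 53



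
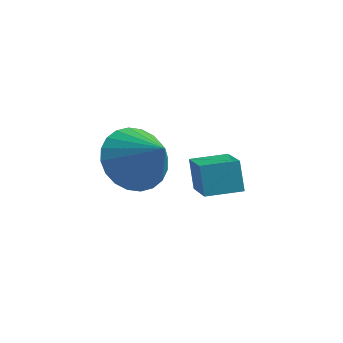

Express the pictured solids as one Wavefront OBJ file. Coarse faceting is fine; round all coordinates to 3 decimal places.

v 0.928 -0.273 -2.228
v 1.496 -1.254 -1.572
v 0.69 0.099 -1.467
v 1.258 -0.882 -0.81
v 1.762 0.222 -2.21
v 2.33 -0.759 -1.553
v 1.524 0.594 -1.448
v 2.092 -0.387 -0.792
v -1.023 0.992 -2.61
v -0.644 0.349 -3.261
v -0.057 0.528 -1.59
v -0.425 0.66 -3.327
v -0.297 1.022 -3.283
v -0.279 1.379 -3.137
v -0.375 1.678 -2.911
v -0.569 1.872 -2.639
v -0.832 1.932 -2.363
v -1.124 1.849 -2.125
v -1.401 1.635 -1.96
v -1.62 1.324 -1.894
v -1.748 0.962 -1.938
v -1.766 0.605 -2.084
v -1.671 0.307 -2.31
v -1.477 0.113 -2.581
v -1.213 0.053 -2.858
v -0.921 0.136 -3.096
f 2 4 1
f 5 2 1
f 1 4 3
f 3 5 1
f 2 8 4
f 6 2 5
f 6 8 2
f 4 8 3
f 7 5 3
f 3 8 7
f 7 6 5
f 8 6 7
f 10 9 12
f 10 12 11
f 12 9 13
f 12 13 11
f 13 9 14
f 13 14 11
f 14 9 15
f 14 15 11
f 15 9 16
f 15 16 11
f 16 9 17
f 16 17 11
f 17 9 18
f 17 18 11
f 18 9 19
f 18 19 11
f 19 9 20
f 19 20 11
f 20 9 21
f 20 21 11
f 21 9 22
f 21 22 11
f 22 9 23
f 22 23 11
f 23 9 24
f 23 24 11
f 24 9 25
f 24 25 11
f 25 9 26
f 25 26 11
f 26 9 10
f 26 10 11



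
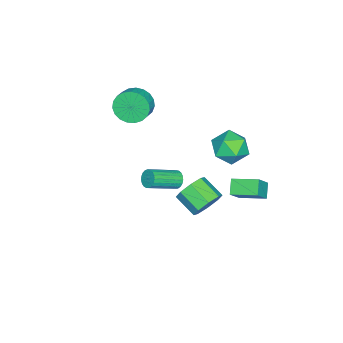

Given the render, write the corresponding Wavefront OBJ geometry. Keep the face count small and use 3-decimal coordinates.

v -0.583 -3.45 2.983
v -0.197 -3.035 2.041
v 0.73 -2.915 2.474
v 0.343 -3.33 3.417
v -0.346 -2.66 2.256
v 0.581 -2.539 2.689
v -0.536 -2.422 2.597
v 0.39 -2.301 3.03
v -0.735 -2.361 3.004
v 0.192 -2.24 3.438
v -0.907 -2.489 3.408
v 0.02 -2.368 3.842
v -1.023 -2.783 3.739
v -0.097 -2.662 4.172
v -1.064 -3.192 3.939
v -0.137 -3.072 4.372
v -1.021 -3.646 3.973
v -0.094 -3.526 4.407
v -0.902 -4.066 3.837
v 0.024 -3.946 4.27
v -0.729 -4.38 3.553
v 0.198 -4.259 3.986
v -0.53 -4.533 3.17
v 0.397 -4.412 3.604
v -0.34 -4.499 2.756
v 0.586 -4.378 3.189
v -0.193 -4.283 2.38
v 0.734 -4.162 2.813
v -0.113 -3.923 2.109
v 0.814 -3.803 2.542
v -0.114 -3.482 1.989
v 0.812 -3.361 2.422
v -1.144 -1.193 -3.79
v -0.751 -1.096 -4.285
v 0.718 -2.249 -3.346
v 0.324 -2.347 -2.85
v -0.691 -0.891 -4.126
v 0.777 -2.044 -3.187
v -0.71 -0.738 -3.909
v 0.758 -1.892 -2.97
v -0.804 -0.664 -3.671
v 0.664 -1.818 -2.732
v -0.957 -0.682 -3.454
v 0.511 -1.835 -2.515
v -1.142 -0.788 -3.295
v 0.326 -1.941 -2.355
v -1.327 -0.964 -3.221
v 0.141 -2.117 -2.282
v -1.481 -1.18 -3.246
v -0.013 -2.333 -2.307
v -1.577 -1.398 -3.364
v -0.108 -2.551 -2.425
v -1.597 -1.581 -3.557
v -0.129 -2.734 -2.618
v -1.54 -1.696 -3.789
v -0.071 -2.85 -2.85
v -1.414 -1.725 -4.022
v 0.055 -2.879 -3.083
v -1.241 -1.662 -4.214
v 0.227 -2.816 -3.275
v -1.051 -1.518 -4.333
v 0.417 -2.671 -3.394
v -0.878 -1.318 -4.358
v 0.59 -2.471 -3.419
v 0.112 3.796 1.667
v 1.117 3.409 2.216
v -0.637 1.991 1.764
v 0.368 1.604 2.313
v -0.385 2.353 2.891
v 0.078 3.468 2.83
v 0.402 1.932 1.15
v 0.865 3.047 1.089
v 1.297 2.256 1.896
v 0.81 2.517 2.972
v -0.33 2.883 1.008
v -0.817 3.144 2.084
v 4.218 3.074 0.436
v 4.746 3.323 1.261
v 4.269 2.054 1.948
v 3.742 1.806 1.124
v 4.025 3.602 1.276
v 3.549 2.333 1.963
v 3.418 3.572 0.799
v 2.941 2.303 1.487
v 3.279 3.25 0.11
v 2.802 1.981 0.797
v 3.691 2.826 -0.388
v 3.214 1.557 0.299
v 4.411 2.547 -0.403
v 3.935 1.278 0.284
v 5.019 2.577 0.073
v 4.542 1.308 0.761
v 5.158 2.899 0.763
v 4.681 1.63 1.45
v -2.165 2.36 -5.05
v -2.983 2.095 -4.38
v -2.354 4.007 -4.629
v -3.172 3.741 -3.959
v -1.148 2.179 -3.881
v -1.966 1.913 -3.211
v -1.337 3.825 -3.46
v -2.155 3.56 -2.79
f 2 1 5
f 2 5 3
f 3 5 6
f 3 6 4
f 5 1 7
f 5 7 6
f 6 7 8
f 6 8 4
f 7 1 9
f 7 9 8
f 8 9 10
f 8 10 4
f 9 1 11
f 9 11 10
f 10 11 12
f 10 12 4
f 11 1 13
f 11 13 12
f 12 13 14
f 12 14 4
f 13 1 15
f 13 15 14
f 14 15 16
f 14 16 4
f 15 1 17
f 15 17 16
f 16 17 18
f 16 18 4
f 17 1 19
f 17 19 18
f 18 19 20
f 18 20 4
f 19 1 21
f 19 21 20
f 20 21 22
f 20 22 4
f 21 1 23
f 21 23 22
f 22 23 24
f 22 24 4
f 23 1 25
f 23 25 24
f 24 25 26
f 24 26 4
f 25 1 27
f 25 27 26
f 26 27 28
f 26 28 4
f 27 1 29
f 27 29 28
f 28 29 30
f 28 30 4
f 29 1 31
f 29 31 30
f 30 31 32
f 30 32 4
f 31 1 2
f 31 2 32
f 32 2 3
f 32 3 4
f 34 33 37
f 34 37 35
f 35 37 38
f 35 38 36
f 37 33 39
f 37 39 38
f 38 39 40
f 38 40 36
f 39 33 41
f 39 41 40
f 40 41 42
f 40 42 36
f 41 33 43
f 41 43 42
f 42 43 44
f 42 44 36
f 43 33 45
f 43 45 44
f 44 45 46
f 44 46 36
f 45 33 47
f 45 47 46
f 46 47 48
f 46 48 36
f 47 33 49
f 47 49 48
f 48 49 50
f 48 50 36
f 49 33 51
f 49 51 50
f 50 51 52
f 50 52 36
f 51 33 53
f 51 53 52
f 52 53 54
f 52 54 36
f 53 33 55
f 53 55 54
f 54 55 56
f 54 56 36
f 55 33 57
f 55 57 56
f 56 57 58
f 56 58 36
f 57 33 59
f 57 59 58
f 58 59 60
f 58 60 36
f 59 33 61
f 59 61 60
f 60 61 62
f 60 62 36
f 61 33 63
f 61 63 62
f 62 63 64
f 62 64 36
f 63 33 34
f 63 34 64
f 64 34 35
f 64 35 36
f 65 76 70
f 65 70 66
f 65 66 72
f 65 72 75
f 65 75 76
f 66 70 74
f 70 76 69
f 76 75 67
f 75 72 71
f 72 66 73
f 68 74 69
f 68 69 67
f 68 67 71
f 68 71 73
f 68 73 74
f 69 74 70
f 67 69 76
f 71 67 75
f 73 71 72
f 74 73 66
f 78 77 81
f 78 81 79
f 79 81 82
f 79 82 80
f 81 77 83
f 81 83 82
f 82 83 84
f 82 84 80
f 83 77 85
f 83 85 84
f 84 85 86
f 84 86 80
f 85 77 87
f 85 87 86
f 86 87 88
f 86 88 80
f 87 77 89
f 87 89 88
f 88 89 90
f 88 90 80
f 89 77 91
f 89 91 90
f 90 91 92
f 90 92 80
f 91 77 93
f 91 93 92
f 92 93 94
f 92 94 80
f 93 77 78
f 93 78 94
f 94 78 79
f 94 79 80
f 96 98 95
f 99 96 95
f 95 98 97
f 97 99 95
f 96 102 98
f 100 96 99
f 100 102 96
f 98 102 97
f 101 99 97
f 97 102 101
f 101 100 99
f 102 100 101



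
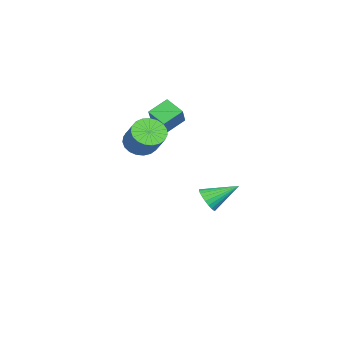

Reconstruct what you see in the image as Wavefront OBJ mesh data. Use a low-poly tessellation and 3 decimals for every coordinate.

v -2.091 -2.969 0.315
v -2.611 -3.922 0.825
v -0.526 -3.164 1.545
v -1.047 -4.118 2.056
v -1.693 -3.502 -0.276
v -2.214 -4.456 0.235
v -0.129 -3.698 0.955
v -0.649 -4.651 1.465
v -1.402 -2.596 1.385
v -1.918 -3.494 2.011
v -2.072 -1.726 2.081
v -2.588 -2.624 2.707
v -0.212 -2.536 2.453
v -0.728 -3.434 3.079
v -0.882 -1.666 3.149
v -1.398 -2.564 3.775
v 2.339 -3.297 2.1
v 2.676 -2.723 1.45
v 3.879 -2.07 2.65
v 3.541 -2.643 3.3
v 2.398 -2.508 1.611
v 3.601 -1.855 2.811
v 2.11 -2.429 1.857
v 3.313 -1.775 3.056
v 1.862 -2.499 2.144
v 3.064 -1.846 3.344
v 1.696 -2.708 2.424
v 2.898 -2.055 3.624
v 1.641 -3.019 2.648
v 2.843 -2.366 3.848
v 1.707 -3.377 2.778
v 2.909 -2.724 3.977
v 1.882 -3.722 2.79
v 3.084 -3.069 3.989
v 2.136 -3.993 2.682
v 3.339 -3.34 3.882
v 2.425 -4.143 2.475
v 3.628 -3.49 3.674
v 2.699 -4.148 2.202
v 3.902 -3.495 3.402
v 2.911 -4.005 1.912
v 4.114 -3.352 3.111
v 3.024 -3.739 1.654
v 4.227 -3.086 2.854
v 3.019 -3.397 1.474
v 4.221 -2.744 2.673
v 2.895 -3.038 1.401
v 4.098 -2.385 2.601
v -2.5 -0.607 -3.863
v -1.704 -0.596 -3.596
v -2.86 1.047 -2.857
v -1.681 -0.423 -3.874
v -1.782 -0.277 -4.149
v -1.994 -0.182 -4.381
v -2.282 -0.152 -4.534
v -2.603 -0.191 -4.585
v -2.909 -0.293 -4.526
v -3.152 -0.443 -4.366
v -3.296 -0.619 -4.13
v -3.319 -0.792 -3.853
v -3.218 -0.937 -3.577
v -3.006 -1.033 -3.345
v -2.718 -1.063 -3.192
v -2.397 -1.024 -3.141
v -2.091 -0.922 -3.2
v -1.848 -0.771 -3.36
f 2 4 1
f 5 2 1
f 1 4 3
f 3 5 1
f 2 8 4
f 6 2 5
f 6 8 2
f 4 8 3
f 7 5 3
f 3 8 7
f 7 6 5
f 8 6 7
f 10 12 9
f 13 10 9
f 9 12 11
f 11 13 9
f 10 16 12
f 14 10 13
f 14 16 10
f 12 16 11
f 15 13 11
f 11 16 15
f 15 14 13
f 16 14 15
f 18 17 21
f 18 21 19
f 19 21 22
f 19 22 20
f 21 17 23
f 21 23 22
f 22 23 24
f 22 24 20
f 23 17 25
f 23 25 24
f 24 25 26
f 24 26 20
f 25 17 27
f 25 27 26
f 26 27 28
f 26 28 20
f 27 17 29
f 27 29 28
f 28 29 30
f 28 30 20
f 29 17 31
f 29 31 30
f 30 31 32
f 30 32 20
f 31 17 33
f 31 33 32
f 32 33 34
f 32 34 20
f 33 17 35
f 33 35 34
f 34 35 36
f 34 36 20
f 35 17 37
f 35 37 36
f 36 37 38
f 36 38 20
f 37 17 39
f 37 39 38
f 38 39 40
f 38 40 20
f 39 17 41
f 39 41 40
f 40 41 42
f 40 42 20
f 41 17 43
f 41 43 42
f 42 43 44
f 42 44 20
f 43 17 45
f 43 45 44
f 44 45 46
f 44 46 20
f 45 17 47
f 45 47 46
f 46 47 48
f 46 48 20
f 47 17 18
f 47 18 48
f 48 18 19
f 48 19 20
f 50 49 52
f 50 52 51
f 52 49 53
f 52 53 51
f 53 49 54
f 53 54 51
f 54 49 55
f 54 55 51
f 55 49 56
f 55 56 51
f 56 49 57
f 56 57 51
f 57 49 58
f 57 58 51
f 58 49 59
f 58 59 51
f 59 49 60
f 59 60 51
f 60 49 61
f 60 61 51
f 61 49 62
f 61 62 51
f 62 49 63
f 62 63 51
f 63 49 64
f 63 64 51
f 64 49 65
f 64 65 51
f 65 49 66
f 65 66 51
f 66 49 50
f 66 50 51



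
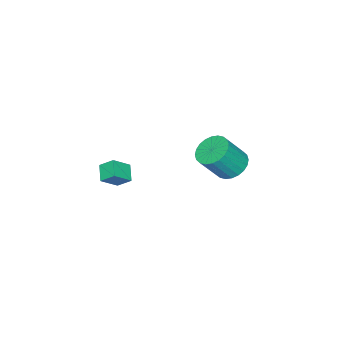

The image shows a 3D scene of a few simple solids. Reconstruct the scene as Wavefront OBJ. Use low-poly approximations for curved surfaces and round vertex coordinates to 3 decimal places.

v 2.827 0.444 -0.754
v 2.16 -0.096 -0.281
v 2.663 1.14 -0.191
v 1.996 0.6 0.282
v 3.644 0.06 -0.042
v 2.977 -0.48 0.431
v 3.48 0.756 0.521
v 2.813 0.216 0.994
v -3.618 2.763 -2.452
v -2.773 2.948 -2.912
v -1.837 2.361 -1.428
v -2.682 2.177 -0.968
v -2.838 3.282 -2.739
v -1.902 2.696 -1.255
v -3.022 3.538 -2.522
v -2.086 2.951 -1.038
v -3.297 3.676 -2.294
v -2.36 3.089 -0.81
v -3.62 3.674 -2.09
v -2.684 3.088 -0.607
v -3.943 3.534 -1.942
v -3.007 2.948 -0.458
v -4.217 3.277 -1.871
v -3.281 2.69 -0.387
v -4.4 2.941 -1.888
v -3.464 2.355 -0.404
v -4.463 2.579 -1.992
v -3.527 1.992 -0.508
v -4.398 2.244 -2.165
v -3.462 1.658 -0.681
v -4.214 1.989 -2.382
v -3.278 1.402 -0.898
v -3.94 1.851 -2.61
v -3.003 1.264 -1.126
v -3.616 1.852 -2.813
v -2.68 1.266 -1.33
v -3.293 1.992 -2.962
v -2.357 1.406 -1.478
v -3.019 2.25 -3.033
v -2.083 1.663 -1.549
v -2.836 2.585 -3.016
v -1.9 1.999 -1.532
f 2 4 1
f 5 2 1
f 1 4 3
f 3 5 1
f 2 8 4
f 6 2 5
f 6 8 2
f 4 8 3
f 7 5 3
f 3 8 7
f 7 6 5
f 8 6 7
f 10 9 13
f 10 13 11
f 11 13 14
f 11 14 12
f 13 9 15
f 13 15 14
f 14 15 16
f 14 16 12
f 15 9 17
f 15 17 16
f 16 17 18
f 16 18 12
f 17 9 19
f 17 19 18
f 18 19 20
f 18 20 12
f 19 9 21
f 19 21 20
f 20 21 22
f 20 22 12
f 21 9 23
f 21 23 22
f 22 23 24
f 22 24 12
f 23 9 25
f 23 25 24
f 24 25 26
f 24 26 12
f 25 9 27
f 25 27 26
f 26 27 28
f 26 28 12
f 27 9 29
f 27 29 28
f 28 29 30
f 28 30 12
f 29 9 31
f 29 31 30
f 30 31 32
f 30 32 12
f 31 9 33
f 31 33 32
f 32 33 34
f 32 34 12
f 33 9 35
f 33 35 34
f 34 35 36
f 34 36 12
f 35 9 37
f 35 37 36
f 36 37 38
f 36 38 12
f 37 9 39
f 37 39 38
f 38 39 40
f 38 40 12
f 39 9 41
f 39 41 40
f 40 41 42
f 40 42 12
f 41 9 10
f 41 10 42
f 42 10 11
f 42 11 12



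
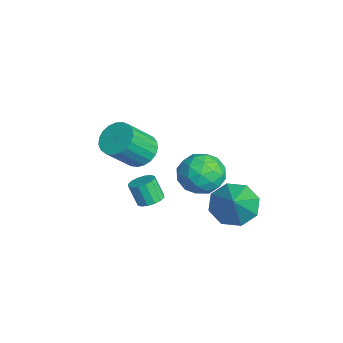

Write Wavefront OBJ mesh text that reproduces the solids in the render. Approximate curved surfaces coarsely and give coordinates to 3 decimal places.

v -1.687 -0.036 -0.88
v -1.009 0.741 -0.587
v -0.451 -0.741 -1.873
v 0.227 0.036 -1.58
v -0.084 -0.701 -0.866
v -0.848 -0.265 -0.252
v -0.612 0.265 -2.208
v -1.376 0.701 -1.594
v -0.344 0.927 -1.408
v -0.018 0.331 -0.579
v -1.442 -0.331 -1.881
v -1.116 -0.927 -1.052
v -1.456 0.415 -0.646
v -0.004 -0.415 -1.814
v -0.187 -0.848 -1.394
v 0.212 -0.391 -1.222
v -1.362 -0.177 -0.449
v -0.963 0.28 -0.277
v -0.42 -0.567 -0.441
v -0.497 -0.28 -2.183
v -0.098 0.177 -2.011
v -1.672 0.391 -1.238
v -1.273 0.848 -1.066
v -1.04 0.567 -2.019
v -0.667 0.981 -0.957
v 0.06 0.566 -1.541
v -0.434 0.7 -1.91
v -0.883 0.957 -1.549
v -0.475 0.63 -0.469
v 0.251 0.215 -1.053
v 0.068 -0.218 -0.633
v -0.381 0.039 -0.272
v -0.085 0.739 -0.952
v -1.711 -0.215 -1.407
v -0.985 -0.63 -1.991
v -1.079 -0.039 -2.188
v -1.528 0.218 -1.827
v -1.52 -0.566 -0.919
v -0.793 -0.981 -1.503
v -0.577 -0.957 -0.911
v -1.026 -0.7 -0.55
v -1.375 -0.739 -1.508
v 0.841 0.974 -2.096
v 1.606 1.087 -2.82
v 2.219 0.566 -0.704
v 1.431 1.783 -2.443
v 0.911 2.006 -1.862
v 0.349 1.624 -1.418
v 0.076 0.862 -1.371
v 0.251 0.165 -1.748
v 0.771 -0.057 -2.329
v 1.333 0.324 -2.773
v -1.491 -1.923 -3.17
v -0.934 -1.877 -2.952
v -1.292 -2.191 -1.972
v -1.849 -2.237 -2.19
v -1.06 -1.597 -2.909
v -1.419 -1.911 -1.928
v -1.302 -1.404 -2.935
v -1.661 -1.718 -1.955
v -1.595 -1.35 -3.025
v -1.953 -1.664 -2.044
v -1.86 -1.45 -3.153
v -2.218 -1.764 -2.173
v -2.025 -1.676 -3.286
v -2.383 -1.99 -2.306
v -2.048 -1.969 -3.388
v -2.406 -2.283 -2.408
v -1.921 -2.249 -3.432
v -2.28 -2.563 -2.451
v -1.679 -2.442 -3.405
v -2.038 -2.756 -2.425
v -1.387 -2.496 -3.316
v -1.745 -2.81 -2.335
v -1.122 -2.396 -3.187
v -1.48 -2.71 -2.207
v -0.957 -2.17 -3.054
v -1.315 -2.484 -2.074
v 0.258 -2.692 1.436
v 1.03 -2.706 1.161
v 1.455 -3.763 2.409
v 0.682 -3.748 2.684
v 1.038 -2.445 1.379
v 1.462 -3.501 2.628
v 0.91 -2.226 1.608
v 1.335 -3.282 2.857
v 0.67 -2.088 1.806
v 1.095 -3.144 3.055
v 0.359 -2.054 1.941
v 0.783 -3.11 3.19
v 0.03 -2.13 1.988
v 0.454 -3.187 3.237
v -0.26 -2.304 1.94
v 0.165 -3.36 3.189
v -0.46 -2.544 1.804
v -0.035 -3.601 3.053
v -0.536 -2.81 1.605
v -0.111 -3.867 2.854
v -0.475 -3.056 1.376
v -0.05 -4.112 2.625
v -0.287 -3.239 1.158
v 0.138 -4.295 2.407
v -0.005 -3.327 0.988
v 0.42 -4.383 2.237
v 0.323 -3.305 0.895
v 0.747 -4.361 2.144
v 0.639 -3.177 0.895
v 1.063 -4.234 2.144
v 0.889 -2.965 0.989
v 1.314 -4.022 2.238
f 1 38 17
f 38 12 41
f 17 41 6
f 38 41 17
f 1 17 13
f 17 6 18
f 13 18 2
f 17 18 13
f 1 13 22
f 13 2 23
f 22 23 8
f 13 23 22
f 1 22 34
f 22 8 37
f 34 37 11
f 22 37 34
f 1 34 38
f 34 11 42
f 38 42 12
f 34 42 38
f 2 18 29
f 18 6 32
f 29 32 10
f 18 32 29
f 6 41 19
f 41 12 40
f 19 40 5
f 41 40 19
f 12 42 39
f 42 11 35
f 39 35 3
f 42 35 39
f 11 37 36
f 37 8 24
f 36 24 7
f 37 24 36
f 8 23 28
f 23 2 25
f 28 25 9
f 23 25 28
f 4 30 16
f 30 10 31
f 16 31 5
f 30 31 16
f 4 16 14
f 16 5 15
f 14 15 3
f 16 15 14
f 4 14 21
f 14 3 20
f 21 20 7
f 14 20 21
f 4 21 26
f 21 7 27
f 26 27 9
f 21 27 26
f 4 26 30
f 26 9 33
f 30 33 10
f 26 33 30
f 5 31 19
f 31 10 32
f 19 32 6
f 31 32 19
f 3 15 39
f 15 5 40
f 39 40 12
f 15 40 39
f 7 20 36
f 20 3 35
f 36 35 11
f 20 35 36
f 9 27 28
f 27 7 24
f 28 24 8
f 27 24 28
f 10 33 29
f 33 9 25
f 29 25 2
f 33 25 29
f 44 43 46
f 44 46 45
f 46 43 47
f 46 47 45
f 47 43 48
f 47 48 45
f 48 43 49
f 48 49 45
f 49 43 50
f 49 50 45
f 50 43 51
f 50 51 45
f 51 43 52
f 51 52 45
f 52 43 44
f 52 44 45
f 54 53 57
f 54 57 55
f 55 57 58
f 55 58 56
f 57 53 59
f 57 59 58
f 58 59 60
f 58 60 56
f 59 53 61
f 59 61 60
f 60 61 62
f 60 62 56
f 61 53 63
f 61 63 62
f 62 63 64
f 62 64 56
f 63 53 65
f 63 65 64
f 64 65 66
f 64 66 56
f 65 53 67
f 65 67 66
f 66 67 68
f 66 68 56
f 67 53 69
f 67 69 68
f 68 69 70
f 68 70 56
f 69 53 71
f 69 71 70
f 70 71 72
f 70 72 56
f 71 53 73
f 71 73 72
f 72 73 74
f 72 74 56
f 73 53 75
f 73 75 74
f 74 75 76
f 74 76 56
f 75 53 77
f 75 77 76
f 76 77 78
f 76 78 56
f 77 53 54
f 77 54 78
f 78 54 55
f 78 55 56
f 80 79 83
f 80 83 81
f 81 83 84
f 81 84 82
f 83 79 85
f 83 85 84
f 84 85 86
f 84 86 82
f 85 79 87
f 85 87 86
f 86 87 88
f 86 88 82
f 87 79 89
f 87 89 88
f 88 89 90
f 88 90 82
f 89 79 91
f 89 91 90
f 90 91 92
f 90 92 82
f 91 79 93
f 91 93 92
f 92 93 94
f 92 94 82
f 93 79 95
f 93 95 94
f 94 95 96
f 94 96 82
f 95 79 97
f 95 97 96
f 96 97 98
f 96 98 82
f 97 79 99
f 97 99 98
f 98 99 100
f 98 100 82
f 99 79 101
f 99 101 100
f 100 101 102
f 100 102 82
f 101 79 103
f 101 103 102
f 102 103 104
f 102 104 82
f 103 79 105
f 103 105 104
f 104 105 106
f 104 106 82
f 105 79 107
f 105 107 106
f 106 107 108
f 106 108 82
f 107 79 109
f 107 109 108
f 108 109 110
f 108 110 82
f 109 79 80
f 109 80 110
f 110 80 81
f 110 81 82



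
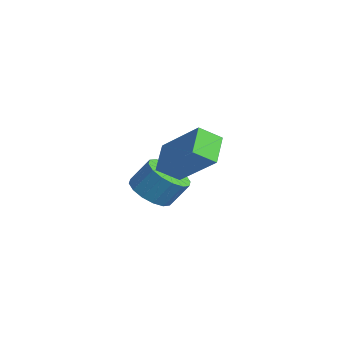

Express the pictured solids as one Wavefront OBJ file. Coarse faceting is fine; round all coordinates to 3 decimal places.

v -2.872 -2.02 -3.933
v -1.98 -2.306 -4.019
v -1.677 -1.667 -3.013
v -2.568 -1.38 -2.927
v -2.005 -1.893 -4.275
v -1.702 -1.253 -3.269
v -2.262 -1.513 -4.439
v -1.959 -0.874 -3.433
v -2.682 -1.27 -4.467
v -2.379 -0.63 -3.461
v -3.153 -1.227 -4.352
v -2.85 -0.587 -3.346
v -3.549 -1.397 -4.125
v -3.246 -0.757 -3.119
v -3.763 -1.733 -3.847
v -3.46 -1.094 -2.841
v -3.738 -2.147 -3.591
v -3.435 -1.507 -2.585
v -3.481 -2.526 -3.427
v -3.178 -1.887 -2.421
v -3.061 -2.77 -3.399
v -2.758 -2.13 -2.393
v -2.59 -2.813 -3.514
v -2.287 -2.173 -2.508
v -2.194 -2.643 -3.741
v -1.891 -2.003 -2.735
v -0.3 -1.8 -0.984
v -0.468 -2.624 -0.407
v 1.229 -1.148 0.395
v 1.06 -1.972 0.972
v 0.58 -2.448 -1.652
v 0.411 -3.272 -1.075
v 2.108 -1.796 -0.273
v 1.94 -2.62 0.304
f 2 1 5
f 2 5 3
f 3 5 6
f 3 6 4
f 5 1 7
f 5 7 6
f 6 7 8
f 6 8 4
f 7 1 9
f 7 9 8
f 8 9 10
f 8 10 4
f 9 1 11
f 9 11 10
f 10 11 12
f 10 12 4
f 11 1 13
f 11 13 12
f 12 13 14
f 12 14 4
f 13 1 15
f 13 15 14
f 14 15 16
f 14 16 4
f 15 1 17
f 15 17 16
f 16 17 18
f 16 18 4
f 17 1 19
f 17 19 18
f 18 19 20
f 18 20 4
f 19 1 21
f 19 21 20
f 20 21 22
f 20 22 4
f 21 1 23
f 21 23 22
f 22 23 24
f 22 24 4
f 23 1 25
f 23 25 24
f 24 25 26
f 24 26 4
f 25 1 2
f 25 2 26
f 26 2 3
f 26 3 4
f 28 30 27
f 31 28 27
f 27 30 29
f 29 31 27
f 28 34 30
f 32 28 31
f 32 34 28
f 30 34 29
f 33 31 29
f 29 34 33
f 33 32 31
f 34 32 33



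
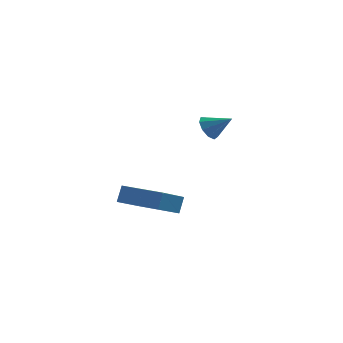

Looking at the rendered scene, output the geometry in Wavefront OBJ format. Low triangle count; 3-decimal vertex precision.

v -0.864 3.166 1.973
v -0.452 3.207 1.397
v 0.164 2.854 2.687
v -0.474 3.639 1.617
v -0.678 3.85 2.004
v -0.969 3.741 2.376
v -1.212 3.363 2.561
v -1.292 2.892 2.47
v -1.172 2.55 2.147
v -0.908 2.496 1.743
v -0.624 2.755 1.447
v -4.905 -2.161 0.04
v -4.696 -1.755 0.803
v -4.01 -1.055 -0.795
v -3.801 -0.648 -0.032
v -3.179 -3.412 0.232
v -2.97 -3.005 0.995
v -2.284 -2.305 -0.603
v -2.075 -1.899 0.16
f 2 1 4
f 2 4 3
f 4 1 5
f 4 5 3
f 5 1 6
f 5 6 3
f 6 1 7
f 6 7 3
f 7 1 8
f 7 8 3
f 8 1 9
f 8 9 3
f 9 1 10
f 9 10 3
f 10 1 11
f 10 11 3
f 11 1 2
f 11 2 3
f 13 15 12
f 16 13 12
f 12 15 14
f 14 16 12
f 13 19 15
f 17 13 16
f 17 19 13
f 15 19 14
f 18 16 14
f 14 19 18
f 18 17 16
f 19 17 18



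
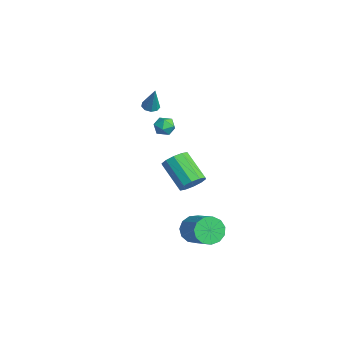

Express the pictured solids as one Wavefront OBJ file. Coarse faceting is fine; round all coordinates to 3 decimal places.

v -3.455 -2.44 2.405
v -3.008 -2.206 2.214
v -2.845 -2.36 3.935
v -3.258 -1.948 2.3
v -3.601 -1.921 2.435
v -3.875 -2.136 2.556
v -3.953 -2.494 2.606
v -3.798 -2.826 2.562
v -3.483 -2.978 2.444
v -3.154 -2.878 2.307
v -2.967 -2.573 2.217
v 2.888 -1.93 -3.913
v 3.222 -1.493 -4.662
v 4.845 -1.212 -3.777
v 4.512 -1.65 -3.027
v 2.996 -1.125 -4.365
v 4.619 -0.844 -3.48
v 2.736 -1.013 -3.924
v 4.359 -0.732 -3.039
v 2.525 -1.192 -3.479
v 4.148 -0.911 -2.594
v 2.429 -1.606 -3.172
v 4.052 -1.325 -2.287
v 2.479 -2.122 -3.1
v 4.102 -1.842 -2.215
v 2.659 -2.578 -3.286
v 4.282 -2.297 -2.401
v 2.912 -2.828 -3.671
v 4.535 -2.547 -2.786
v 3.157 -2.793 -4.132
v 4.781 -2.512 -3.247
v 3.318 -2.484 -4.524
v 4.941 -2.203 -3.639
v 3.342 -1.999 -4.722
v 4.965 -1.719 -3.837
v -3.574 -0.973 0.257
v -3.098 -1.473 0.068
v -4.082 -1.727 0.972
v -3.606 -2.227 0.783
v -3.398 -1.662 1.169
v -3.084 -1.196 0.727
v -4.096 -2.004 0.313
v -3.782 -1.538 -0.129
v -3.421 -2.11 0.103
v -2.989 -1.898 0.632
v -4.191 -1.302 0.408
v -3.759 -1.09 0.937
v 3.701 -2.349 0.264
v 4.146 -2.101 0.906
v 2.684 -2.623 2.119
v 2.239 -2.871 1.476
v 3.871 -1.707 0.745
v 2.409 -2.229 1.958
v 3.532 -1.558 0.4
v 2.069 -2.08 1.612
v 3.257 -1.711 0.002
v 1.795 -2.233 1.215
v 3.152 -2.108 -0.295
v 1.689 -2.63 0.917
v 3.256 -2.597 -0.379
v 1.794 -3.119 0.834
v 3.531 -2.991 -0.218
v 2.069 -3.513 0.995
v 3.871 -3.14 0.128
v 2.408 -3.662 1.34
v 4.145 -2.987 0.525
v 2.683 -3.509 1.738
v 4.251 -2.59 0.823
v 2.788 -3.112 2.035
f 2 1 4
f 2 4 3
f 4 1 5
f 4 5 3
f 5 1 6
f 5 6 3
f 6 1 7
f 6 7 3
f 7 1 8
f 7 8 3
f 8 1 9
f 8 9 3
f 9 1 10
f 9 10 3
f 10 1 11
f 10 11 3
f 11 1 2
f 11 2 3
f 13 12 16
f 13 16 14
f 14 16 17
f 14 17 15
f 16 12 18
f 16 18 17
f 17 18 19
f 17 19 15
f 18 12 20
f 18 20 19
f 19 20 21
f 19 21 15
f 20 12 22
f 20 22 21
f 21 22 23
f 21 23 15
f 22 12 24
f 22 24 23
f 23 24 25
f 23 25 15
f 24 12 26
f 24 26 25
f 25 26 27
f 25 27 15
f 26 12 28
f 26 28 27
f 27 28 29
f 27 29 15
f 28 12 30
f 28 30 29
f 29 30 31
f 29 31 15
f 30 12 32
f 30 32 31
f 31 32 33
f 31 33 15
f 32 12 34
f 32 34 33
f 33 34 35
f 33 35 15
f 34 12 13
f 34 13 35
f 35 13 14
f 35 14 15
f 36 47 41
f 36 41 37
f 36 37 43
f 36 43 46
f 36 46 47
f 37 41 45
f 41 47 40
f 47 46 38
f 46 43 42
f 43 37 44
f 39 45 40
f 39 40 38
f 39 38 42
f 39 42 44
f 39 44 45
f 40 45 41
f 38 40 47
f 42 38 46
f 44 42 43
f 45 44 37
f 49 48 52
f 49 52 50
f 50 52 53
f 50 53 51
f 52 48 54
f 52 54 53
f 53 54 55
f 53 55 51
f 54 48 56
f 54 56 55
f 55 56 57
f 55 57 51
f 56 48 58
f 56 58 57
f 57 58 59
f 57 59 51
f 58 48 60
f 58 60 59
f 59 60 61
f 59 61 51
f 60 48 62
f 60 62 61
f 61 62 63
f 61 63 51
f 62 48 64
f 62 64 63
f 63 64 65
f 63 65 51
f 64 48 66
f 64 66 65
f 65 66 67
f 65 67 51
f 66 48 68
f 66 68 67
f 67 68 69
f 67 69 51
f 68 48 49
f 68 49 69
f 69 49 50
f 69 50 51



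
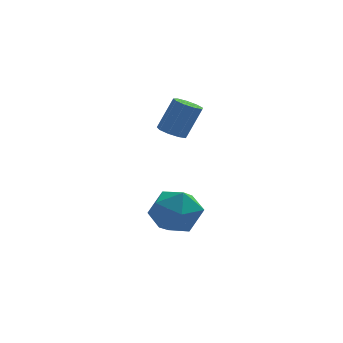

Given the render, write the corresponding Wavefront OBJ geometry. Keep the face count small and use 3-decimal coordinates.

v -3.455 1.823 0.114
v -2.973 2.134 0.88
v -2.227 0.986 -0.32
v -1.745 1.297 0.446
v -2.485 0.701 0.556
v -3.244 1.218 0.824
v -1.956 1.902 -0.264
v -2.715 2.419 0.004
v -2.047 2.183 0.646
v -2.373 1.44 1.153
v -2.827 1.68 -0.593
v -3.153 0.937 -0.086
v -2.641 2.661 3.21
v -2.35 3.031 3.012
v -1.828 3.228 4.153
v -2.119 2.859 4.35
v -2.651 3.164 3.127
v -2.129 3.362 4.268
v -2.948 3.063 3.281
v -2.425 3.26 4.421
v -3.101 2.773 3.401
v -2.578 2.97 4.541
v -3.039 2.431 3.431
v -2.516 2.629 4.572
v -2.79 2.197 3.358
v -2.268 2.394 4.499
v -2.473 2.18 3.216
v -1.95 2.377 4.356
v -2.234 2.388 3.07
v -1.711 2.586 4.211
v -2.185 2.724 2.99
v -1.663 2.922 4.131
f 1 12 6
f 1 6 2
f 1 2 8
f 1 8 11
f 1 11 12
f 2 6 10
f 6 12 5
f 12 11 3
f 11 8 7
f 8 2 9
f 4 10 5
f 4 5 3
f 4 3 7
f 4 7 9
f 4 9 10
f 5 10 6
f 3 5 12
f 7 3 11
f 9 7 8
f 10 9 2
f 14 13 17
f 14 17 15
f 15 17 18
f 15 18 16
f 17 13 19
f 17 19 18
f 18 19 20
f 18 20 16
f 19 13 21
f 19 21 20
f 20 21 22
f 20 22 16
f 21 13 23
f 21 23 22
f 22 23 24
f 22 24 16
f 23 13 25
f 23 25 24
f 24 25 26
f 24 26 16
f 25 13 27
f 25 27 26
f 26 27 28
f 26 28 16
f 27 13 29
f 27 29 28
f 28 29 30
f 28 30 16
f 29 13 31
f 29 31 30
f 30 31 32
f 30 32 16
f 31 13 14
f 31 14 32
f 32 14 15
f 32 15 16



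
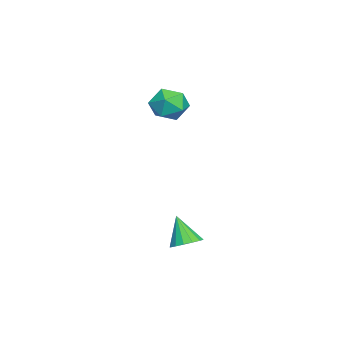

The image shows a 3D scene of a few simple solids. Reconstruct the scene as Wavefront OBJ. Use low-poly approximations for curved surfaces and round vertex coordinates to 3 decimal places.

v 3.954 4.314 -4.52
v 4.511 3.575 -4.609
v 3.306 3.626 -2.86
v 4.774 3.901 -4.371
v 4.817 4.338 -4.173
v 4.629 4.768 -4.068
v 4.26 5.077 -4.084
v 3.809 5.181 -4.216
v 3.397 5.054 -4.43
v 3.135 4.728 -4.668
v 3.092 4.291 -4.866
v 3.28 3.861 -4.972
v 3.649 3.552 -4.956
v 4.1 3.447 -4.823
v -3.115 2.633 3.589
v -2.377 2.779 2.575
v -3.883 0.921 2.785
v -3.145 1.067 1.771
v -2.633 0.778 2.887
v -2.159 1.836 3.384
v -4.101 1.864 1.976
v -3.627 2.922 2.473
v -2.987 2.304 1.578
v -2.08 1.632 2.142
v -4.18 2.068 3.218
v -3.273 1.396 3.782
f 2 1 4
f 2 4 3
f 4 1 5
f 4 5 3
f 5 1 6
f 5 6 3
f 6 1 7
f 6 7 3
f 7 1 8
f 7 8 3
f 8 1 9
f 8 9 3
f 9 1 10
f 9 10 3
f 10 1 11
f 10 11 3
f 11 1 12
f 11 12 3
f 12 1 13
f 12 13 3
f 13 1 14
f 13 14 3
f 14 1 2
f 14 2 3
f 15 26 20
f 15 20 16
f 15 16 22
f 15 22 25
f 15 25 26
f 16 20 24
f 20 26 19
f 26 25 17
f 25 22 21
f 22 16 23
f 18 24 19
f 18 19 17
f 18 17 21
f 18 21 23
f 18 23 24
f 19 24 20
f 17 19 26
f 21 17 25
f 23 21 22
f 24 23 16



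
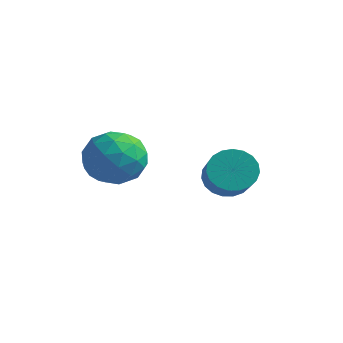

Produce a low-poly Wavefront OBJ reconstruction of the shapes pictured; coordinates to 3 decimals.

v -1.214 0.973 0.738
v -0.777 0.615 -0.073
v -2.583 0.265 0.313
v -2.146 -0.093 -0.498
v -1.889 -0.435 0.393
v -1.043 0.003 0.656
v -2.317 0.877 -0.416
v -1.471 1.315 -0.153
v -1.458 0.556 -0.786
v -1.194 -0.255 -0.286
v -2.166 1.135 0.526
v -1.902 0.324 1.026
v -0.875 0.857 0.37
v -2.485 0.023 -0.13
v -2.334 -0.177 0.394
v -2.077 -0.388 -0.083
v -1.032 0.497 0.799
v -0.775 0.286 0.322
v -1.429 -0.331 0.596
v -2.585 0.594 -0.082
v -2.328 0.383 -0.559
v -1.283 1.268 0.323
v -1.026 1.057 -0.154
v -1.931 1.211 -0.356
v -1.019 0.611 -0.526
v -1.823 0.194 -0.776
v -1.924 0.765 -0.728
v -1.426 1.022 -0.573
v -0.864 0.135 -0.232
v -1.668 -0.282 -0.482
v -1.518 -0.483 0.042
v -1.02 -0.225 0.197
v -1.264 0.099 -0.651
v -1.692 1.162 0.722
v -2.496 0.745 0.472
v -2.34 1.105 0.043
v -1.842 1.363 0.198
v -1.537 0.686 1.016
v -2.341 0.269 0.766
v -1.934 -0.142 0.813
v -1.436 0.115 0.968
v -2.096 0.781 0.891
v -0.112 3.577 -1.366
v 0.509 3.83 -1.701
v 1.314 2.956 -0.869
v 0.692 2.703 -0.534
v 0.479 4.029 -1.462
v 1.283 3.155 -0.631
v 0.346 4.149 -1.207
v 1.15 3.275 -0.376
v 0.134 4.171 -0.979
v 0.938 3.297 -0.148
v -0.121 4.09 -0.819
v 0.684 3.216 0.013
v -0.374 3.92 -0.752
v 0.431 3.046 0.079
v -0.582 3.691 -0.792
v 0.223 2.817 0.04
v -0.708 3.442 -0.931
v 0.096 2.568 -0.099
v -0.732 3.217 -1.145
v 0.073 2.343 -0.314
v -0.648 3.053 -1.398
v 0.156 2.179 -0.566
v -0.472 2.981 -1.644
v 0.332 2.107 -0.813
v -0.234 3.011 -1.843
v 0.571 2.137 -1.011
v 0.026 3.14 -1.959
v 0.83 2.266 -1.128
v 0.261 3.343 -1.973
v 1.066 2.47 -1.141
v 0.432 3.588 -1.881
v 1.237 2.714 -1.05
f 1 38 17
f 38 12 41
f 17 41 6
f 38 41 17
f 1 17 13
f 17 6 18
f 13 18 2
f 17 18 13
f 1 13 22
f 13 2 23
f 22 23 8
f 13 23 22
f 1 22 34
f 22 8 37
f 34 37 11
f 22 37 34
f 1 34 38
f 34 11 42
f 38 42 12
f 34 42 38
f 2 18 29
f 18 6 32
f 29 32 10
f 18 32 29
f 6 41 19
f 41 12 40
f 19 40 5
f 41 40 19
f 12 42 39
f 42 11 35
f 39 35 3
f 42 35 39
f 11 37 36
f 37 8 24
f 36 24 7
f 37 24 36
f 8 23 28
f 23 2 25
f 28 25 9
f 23 25 28
f 4 30 16
f 30 10 31
f 16 31 5
f 30 31 16
f 4 16 14
f 16 5 15
f 14 15 3
f 16 15 14
f 4 14 21
f 14 3 20
f 21 20 7
f 14 20 21
f 4 21 26
f 21 7 27
f 26 27 9
f 21 27 26
f 4 26 30
f 26 9 33
f 30 33 10
f 26 33 30
f 5 31 19
f 31 10 32
f 19 32 6
f 31 32 19
f 3 15 39
f 15 5 40
f 39 40 12
f 15 40 39
f 7 20 36
f 20 3 35
f 36 35 11
f 20 35 36
f 9 27 28
f 27 7 24
f 28 24 8
f 27 24 28
f 10 33 29
f 33 9 25
f 29 25 2
f 33 25 29
f 44 43 47
f 44 47 45
f 45 47 48
f 45 48 46
f 47 43 49
f 47 49 48
f 48 49 50
f 48 50 46
f 49 43 51
f 49 51 50
f 50 51 52
f 50 52 46
f 51 43 53
f 51 53 52
f 52 53 54
f 52 54 46
f 53 43 55
f 53 55 54
f 54 55 56
f 54 56 46
f 55 43 57
f 55 57 56
f 56 57 58
f 56 58 46
f 57 43 59
f 57 59 58
f 58 59 60
f 58 60 46
f 59 43 61
f 59 61 60
f 60 61 62
f 60 62 46
f 61 43 63
f 61 63 62
f 62 63 64
f 62 64 46
f 63 43 65
f 63 65 64
f 64 65 66
f 64 66 46
f 65 43 67
f 65 67 66
f 66 67 68
f 66 68 46
f 67 43 69
f 67 69 68
f 68 69 70
f 68 70 46
f 69 43 71
f 69 71 70
f 70 71 72
f 70 72 46
f 71 43 73
f 71 73 72
f 72 73 74
f 72 74 46
f 73 43 44
f 73 44 74
f 74 44 45
f 74 45 46

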